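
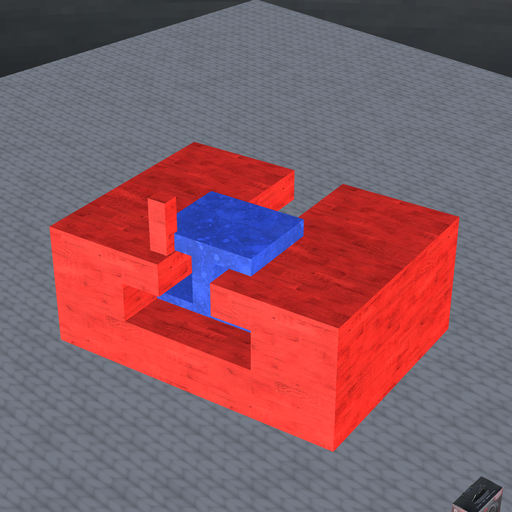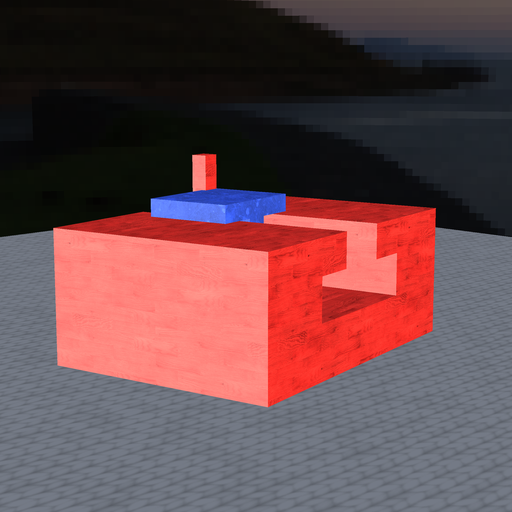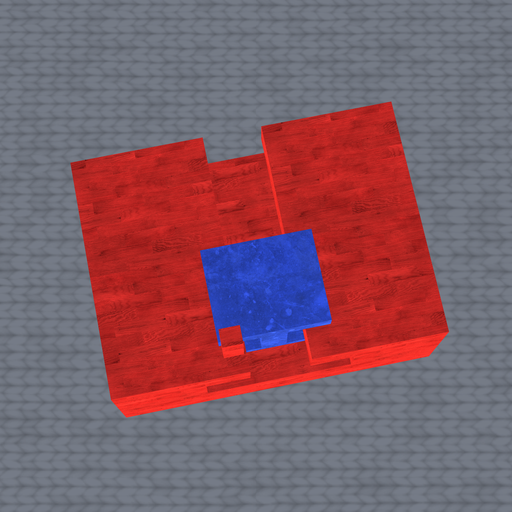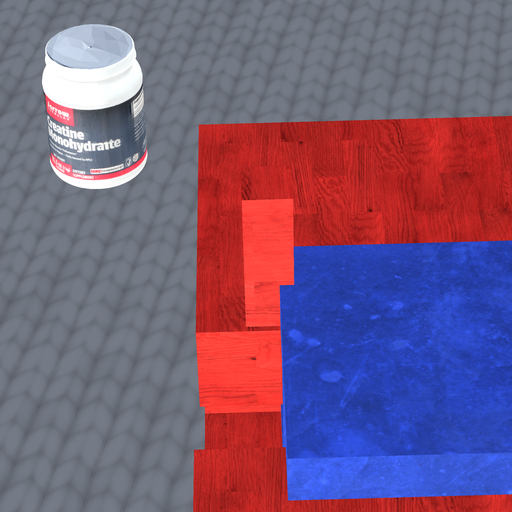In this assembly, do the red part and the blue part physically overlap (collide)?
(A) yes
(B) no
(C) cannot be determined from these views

(A) yes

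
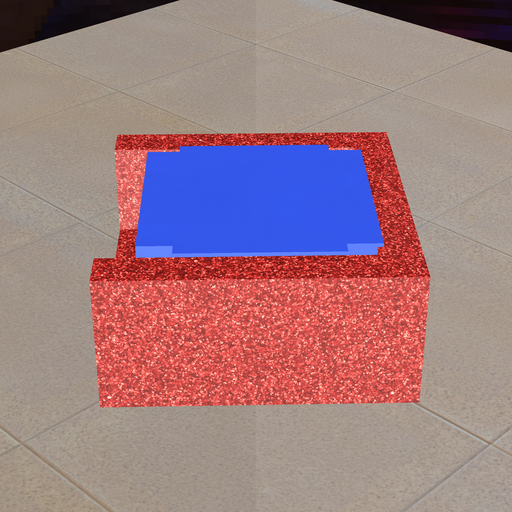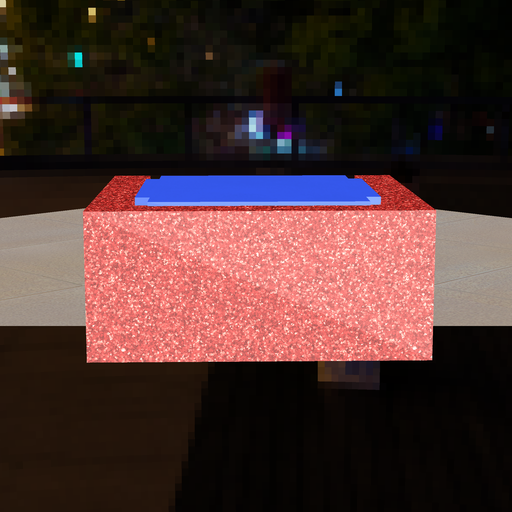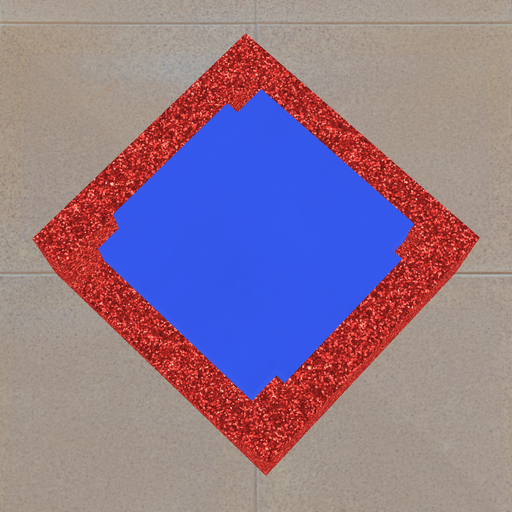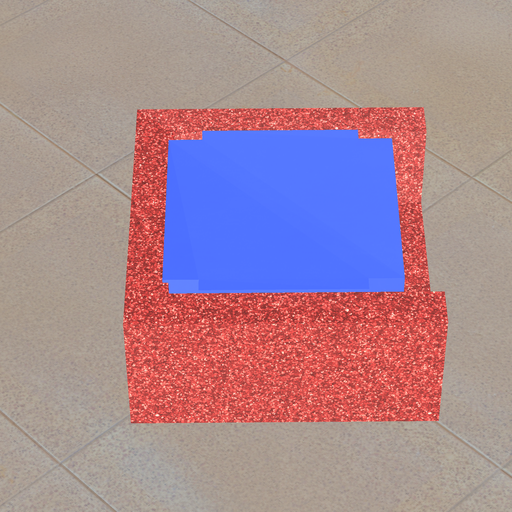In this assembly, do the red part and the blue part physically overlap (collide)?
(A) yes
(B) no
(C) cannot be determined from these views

(A) yes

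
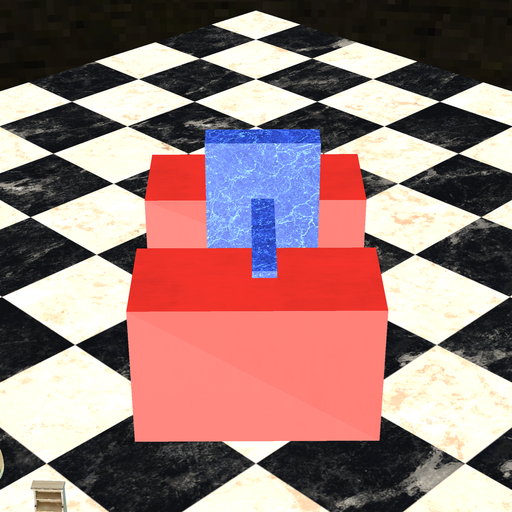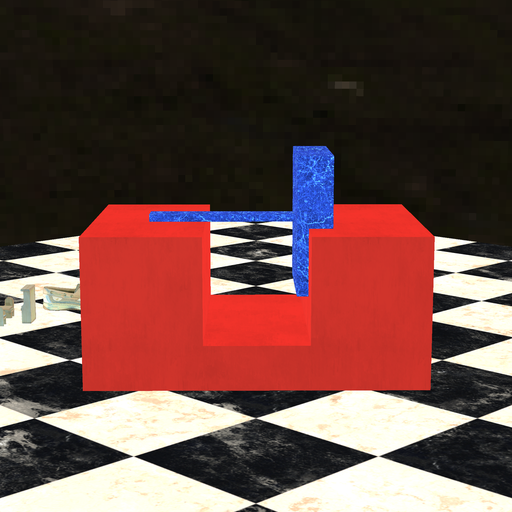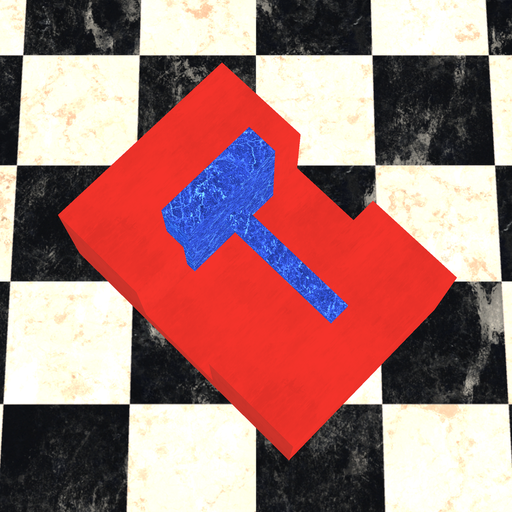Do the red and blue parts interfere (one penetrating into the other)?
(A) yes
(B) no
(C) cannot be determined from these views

(A) yes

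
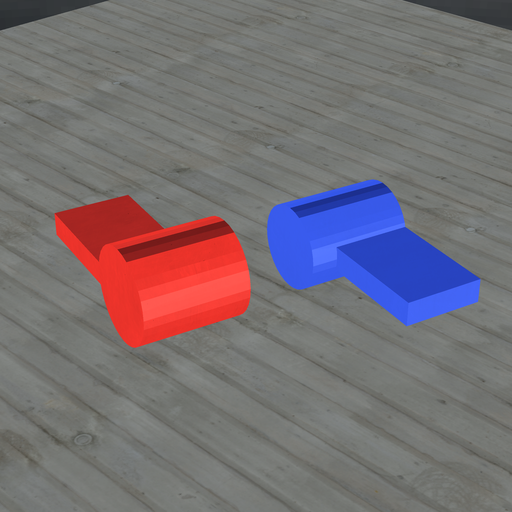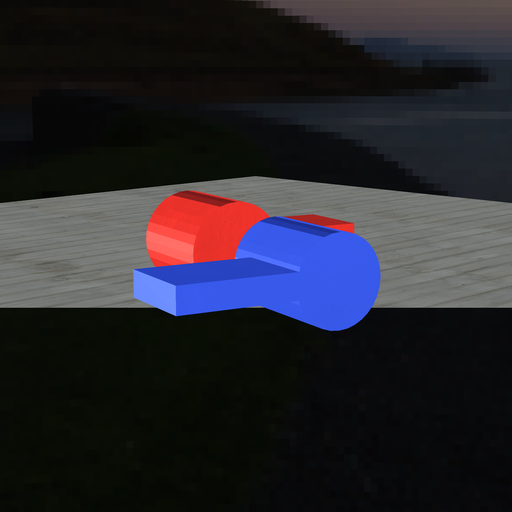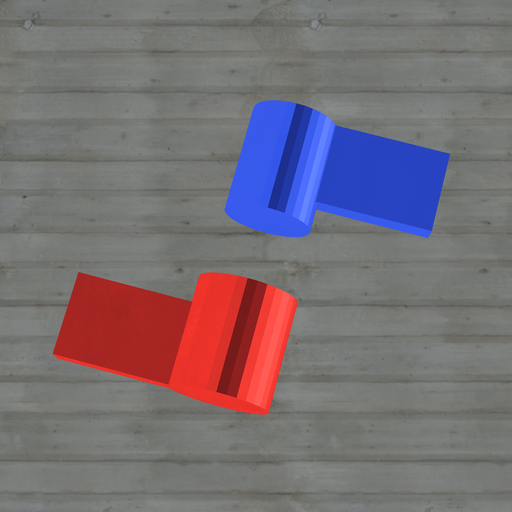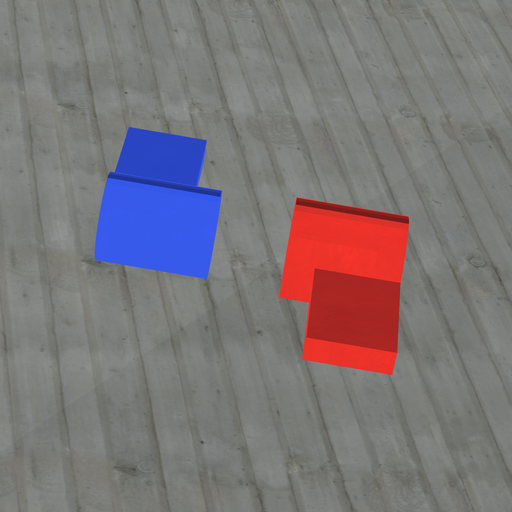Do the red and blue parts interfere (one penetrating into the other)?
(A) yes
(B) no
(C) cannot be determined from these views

(B) no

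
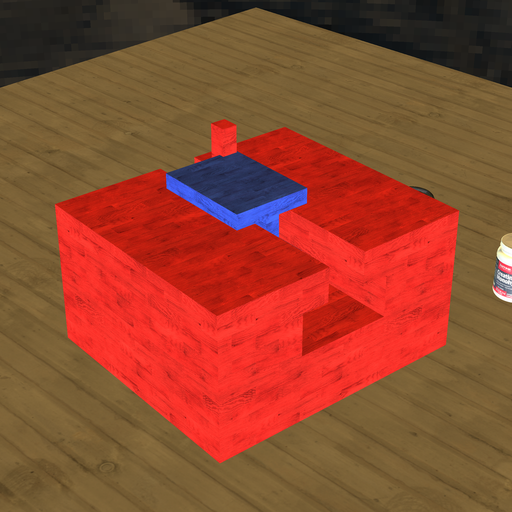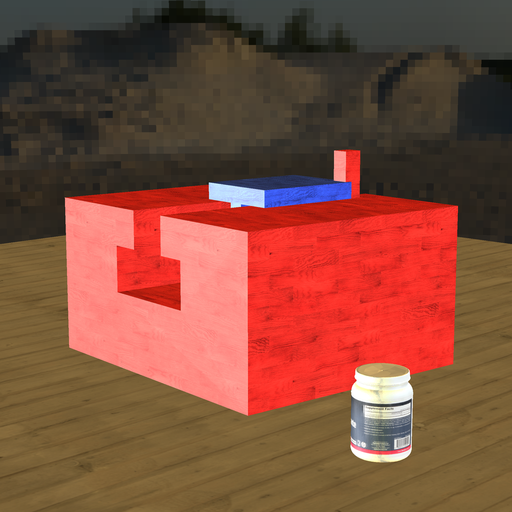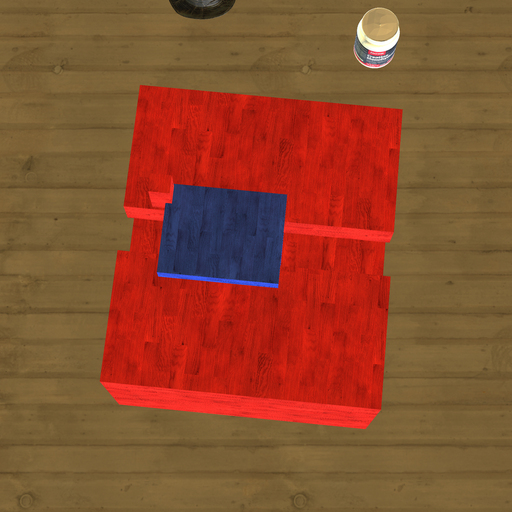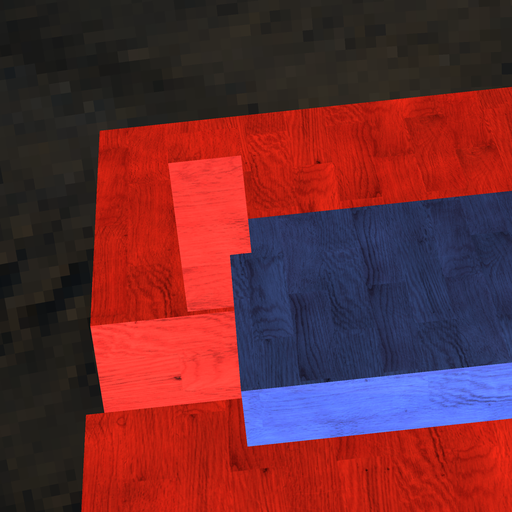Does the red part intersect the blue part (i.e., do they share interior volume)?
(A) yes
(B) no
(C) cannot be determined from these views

(A) yes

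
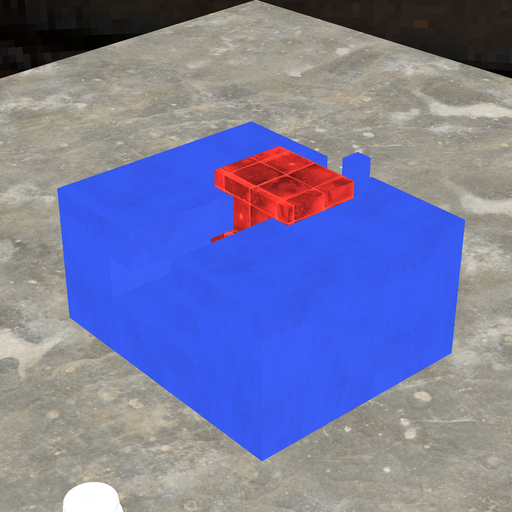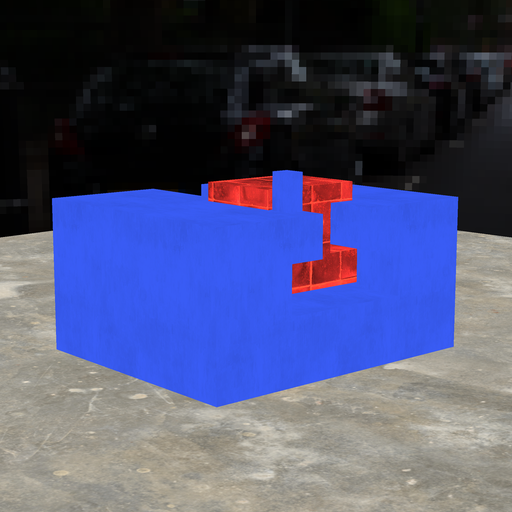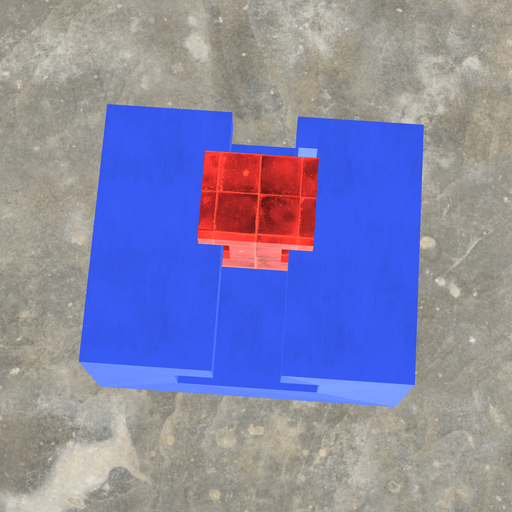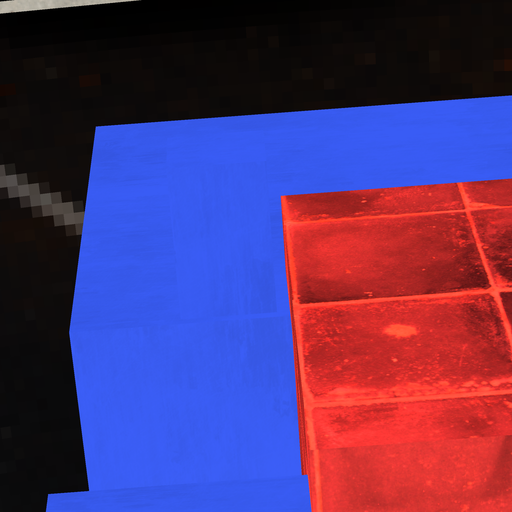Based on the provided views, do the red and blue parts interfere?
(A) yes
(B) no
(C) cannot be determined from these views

(B) no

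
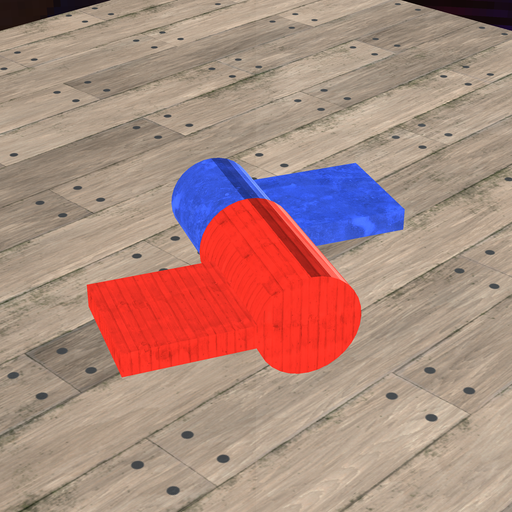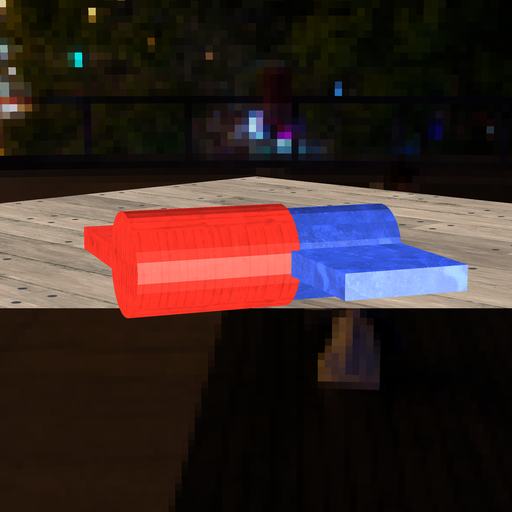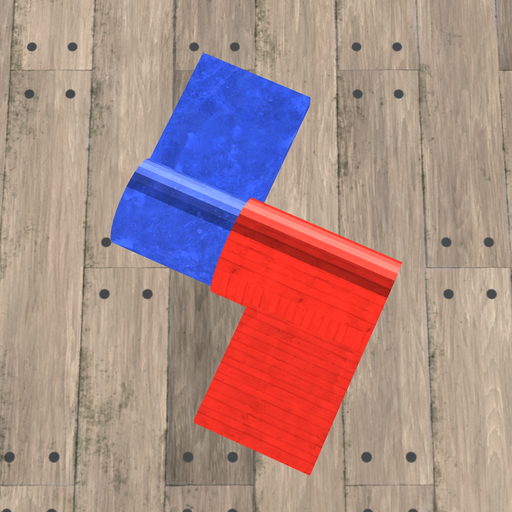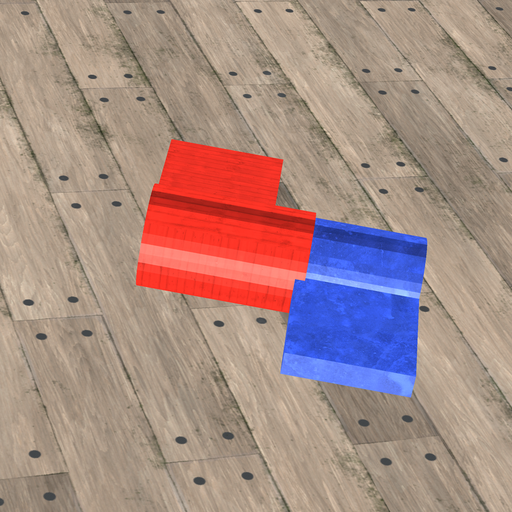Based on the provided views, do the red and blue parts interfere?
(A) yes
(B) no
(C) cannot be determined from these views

(A) yes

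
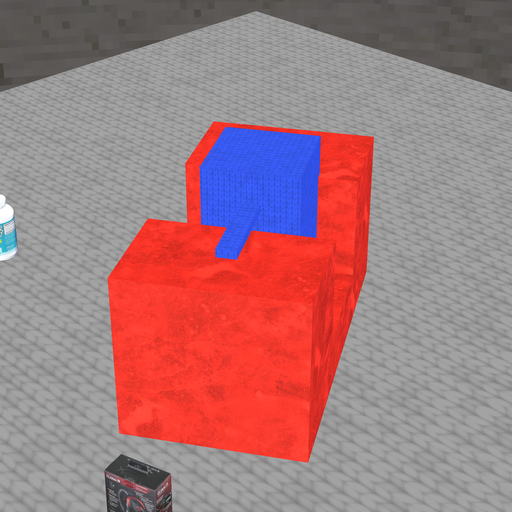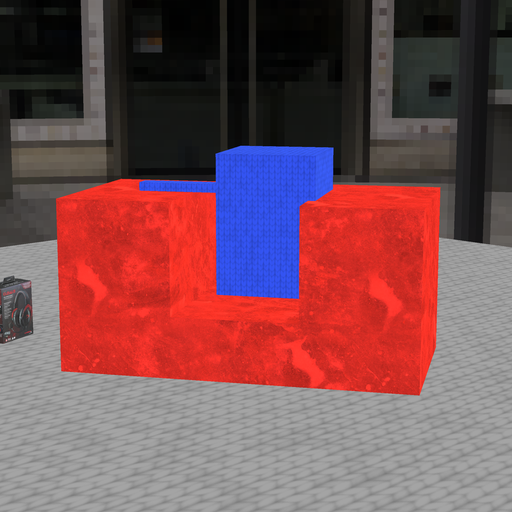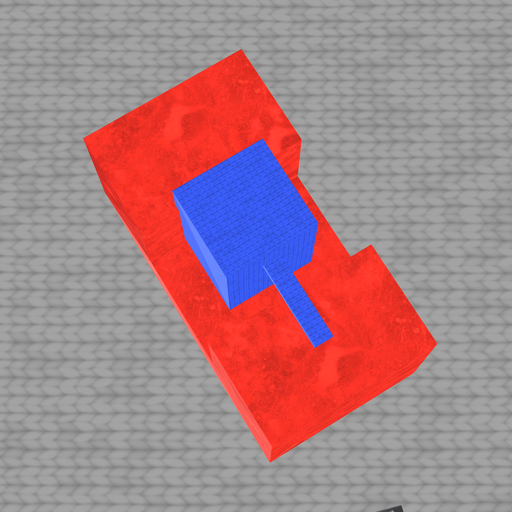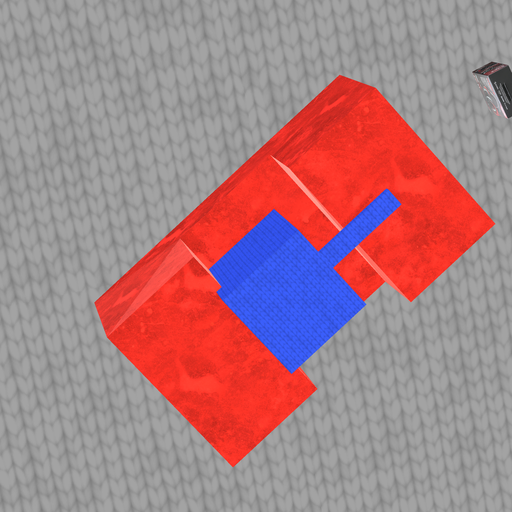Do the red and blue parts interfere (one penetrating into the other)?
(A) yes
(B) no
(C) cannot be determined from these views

(A) yes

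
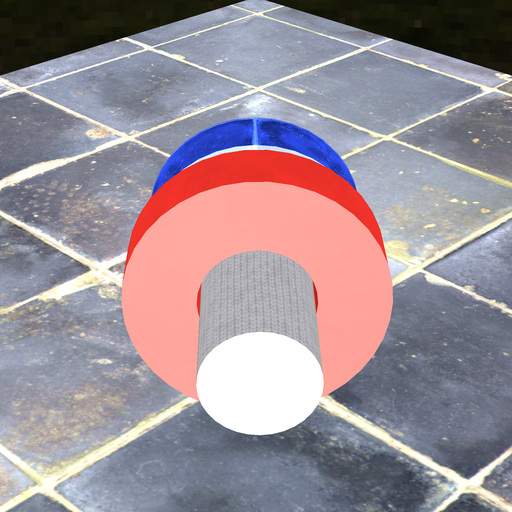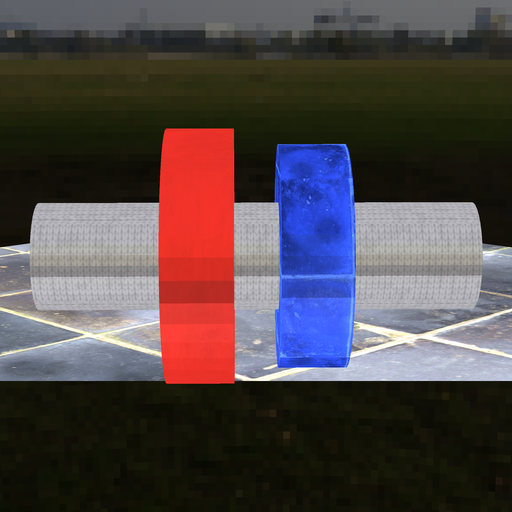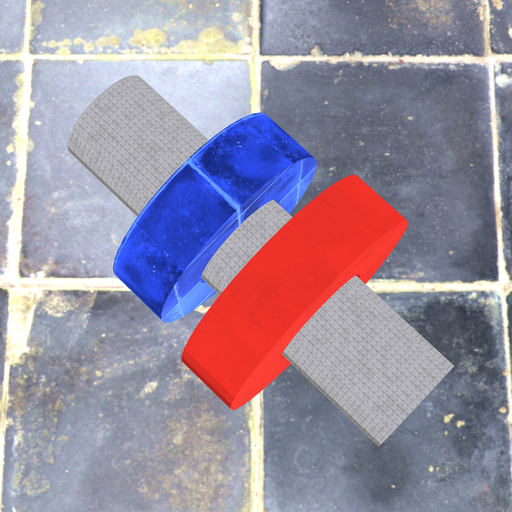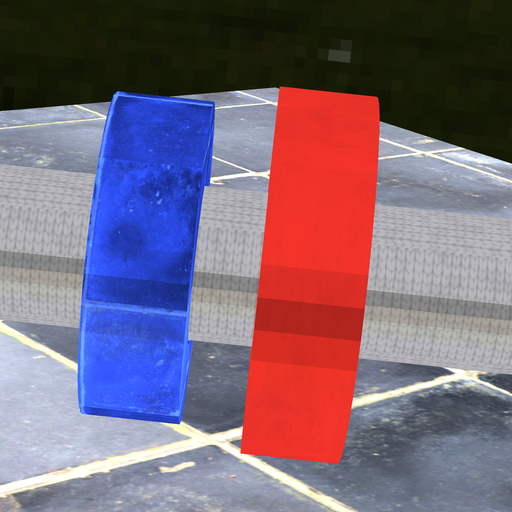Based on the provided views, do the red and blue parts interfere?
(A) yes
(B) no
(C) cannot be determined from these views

(B) no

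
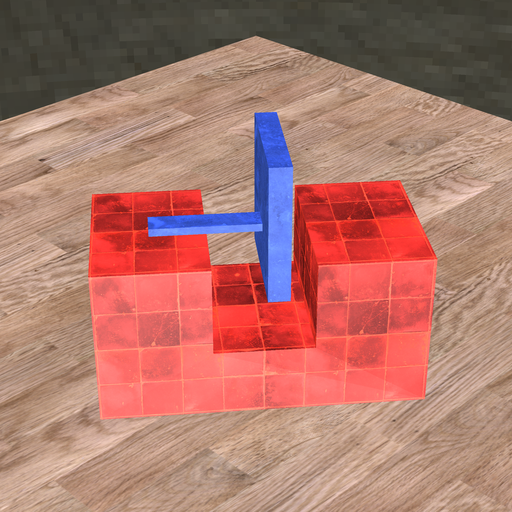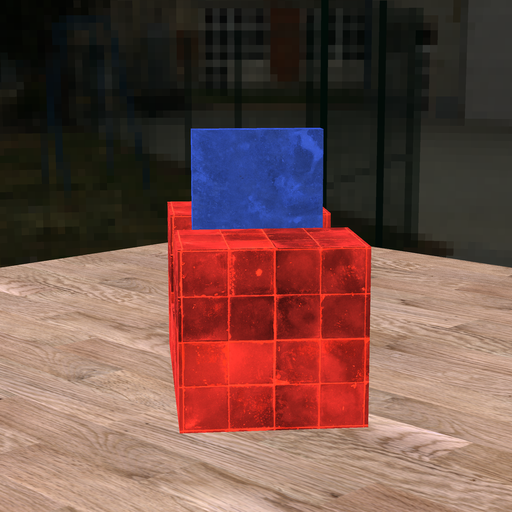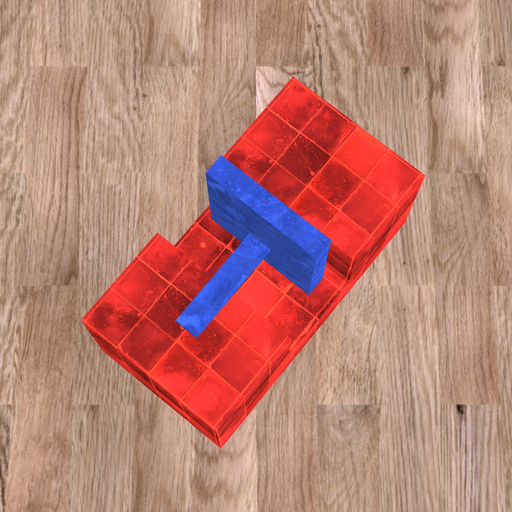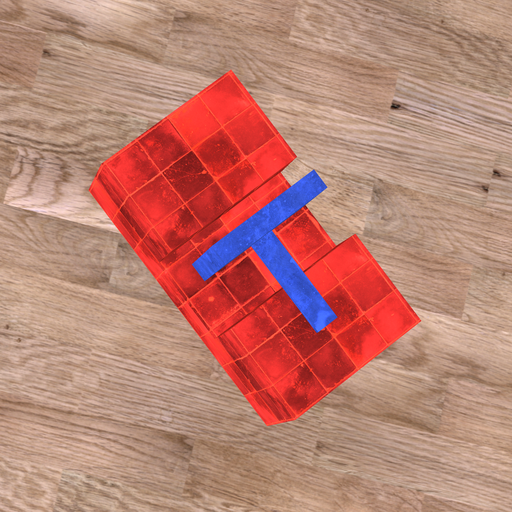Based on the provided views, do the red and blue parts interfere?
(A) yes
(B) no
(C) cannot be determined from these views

(B) no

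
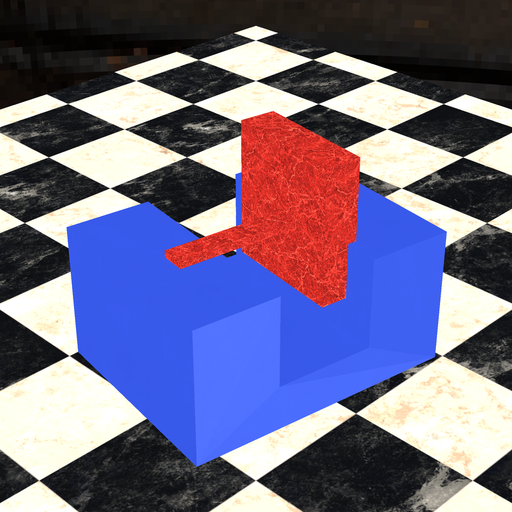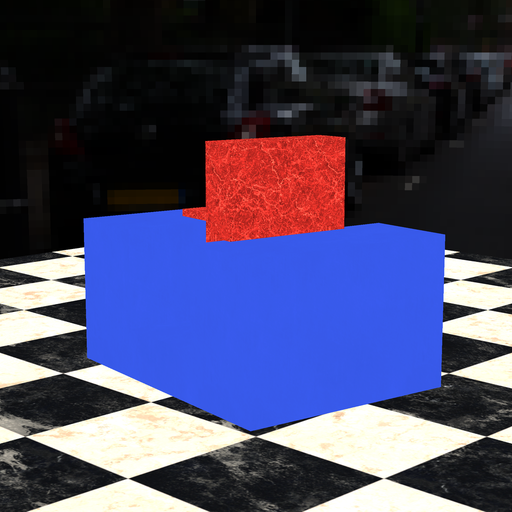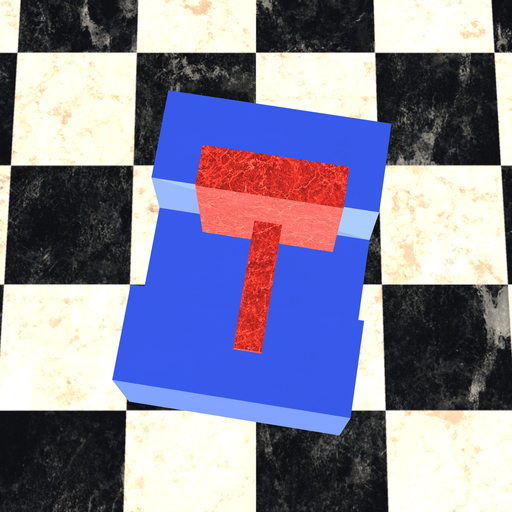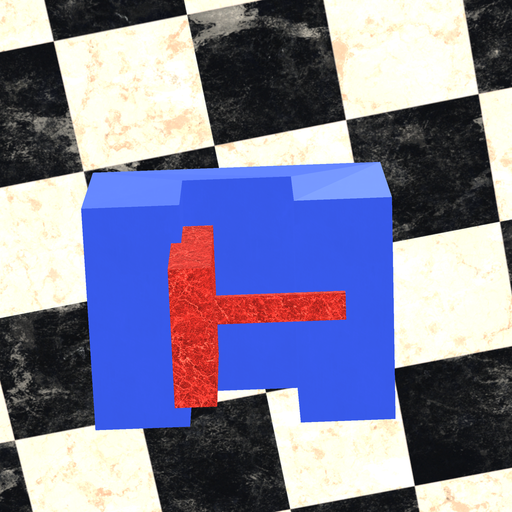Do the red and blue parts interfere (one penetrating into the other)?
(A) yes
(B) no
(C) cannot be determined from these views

(A) yes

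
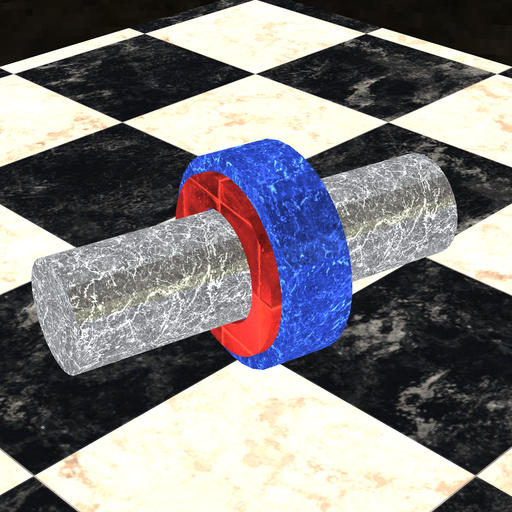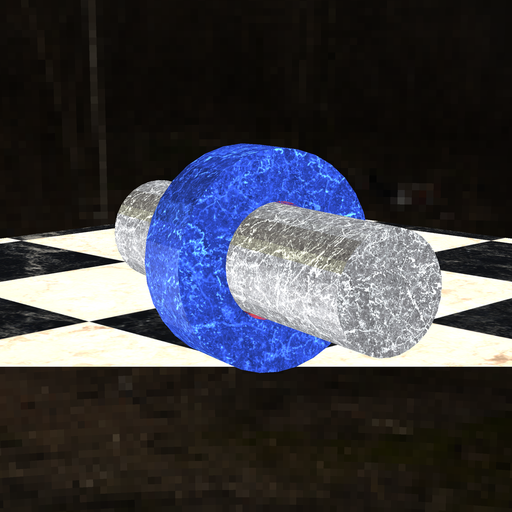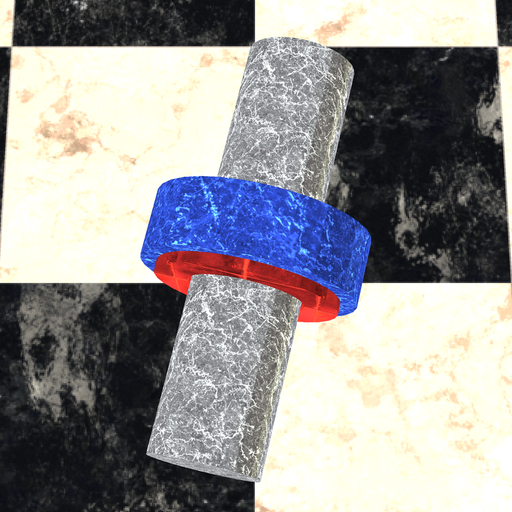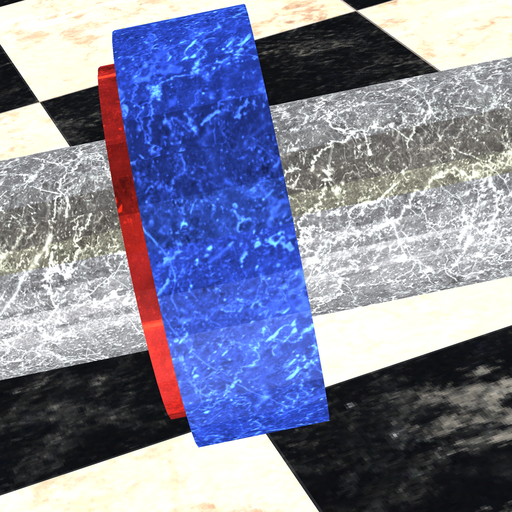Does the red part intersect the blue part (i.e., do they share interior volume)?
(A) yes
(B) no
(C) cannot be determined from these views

(A) yes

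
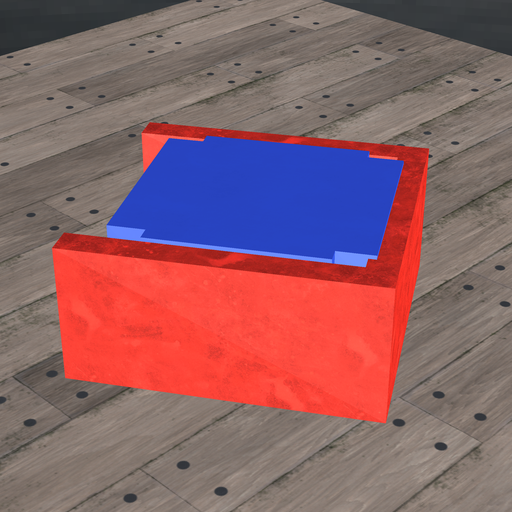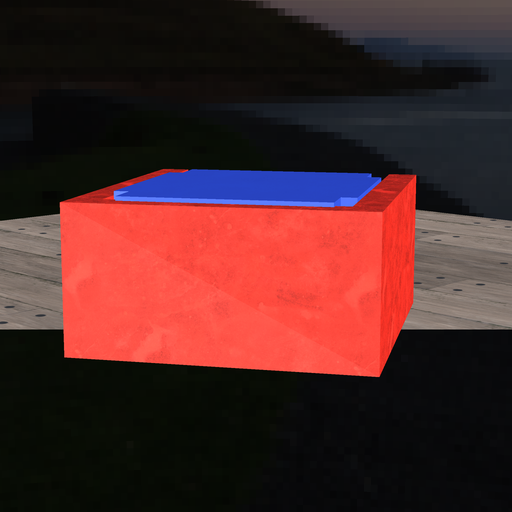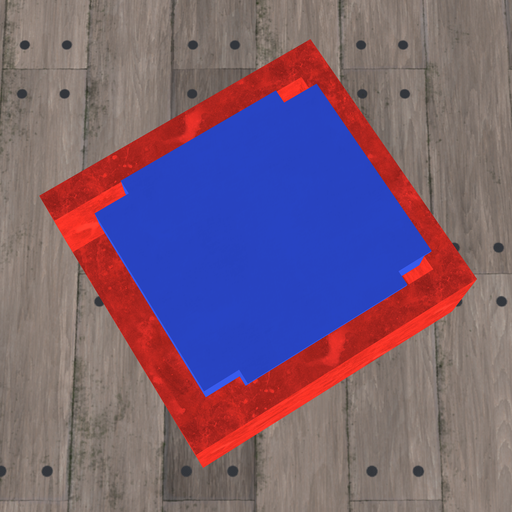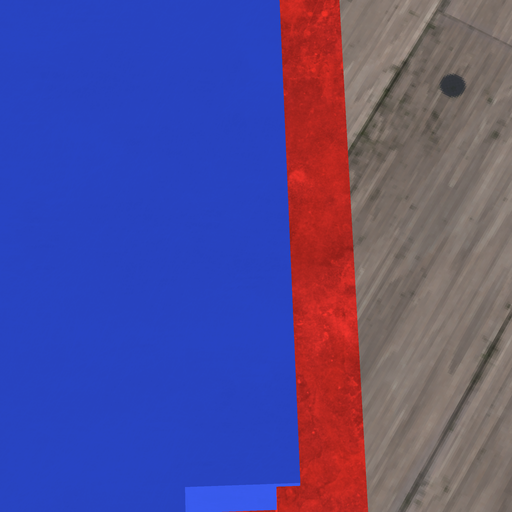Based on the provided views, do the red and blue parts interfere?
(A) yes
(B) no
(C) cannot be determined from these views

(A) yes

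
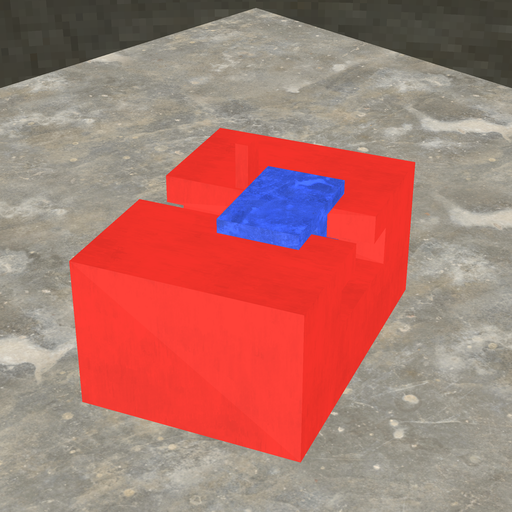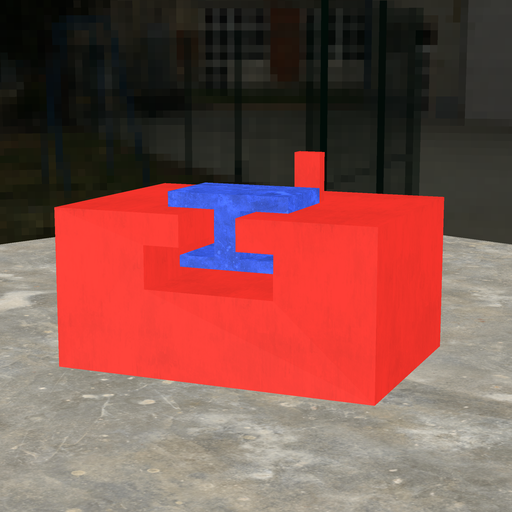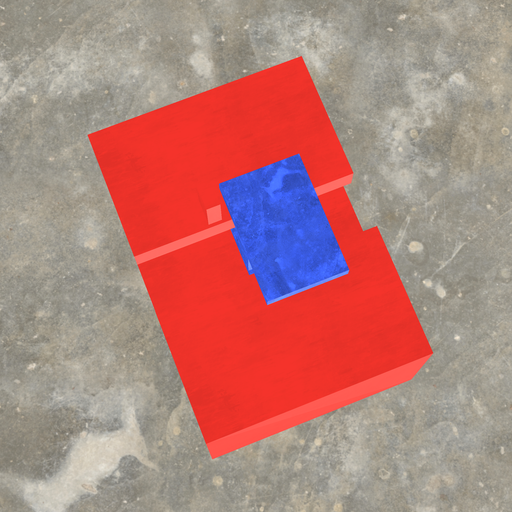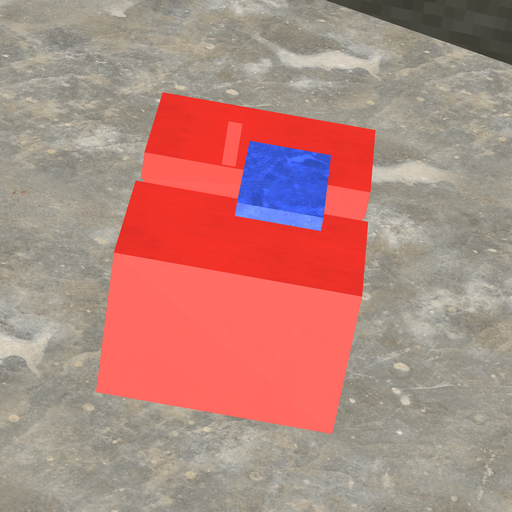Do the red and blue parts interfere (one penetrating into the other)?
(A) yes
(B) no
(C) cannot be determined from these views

(B) no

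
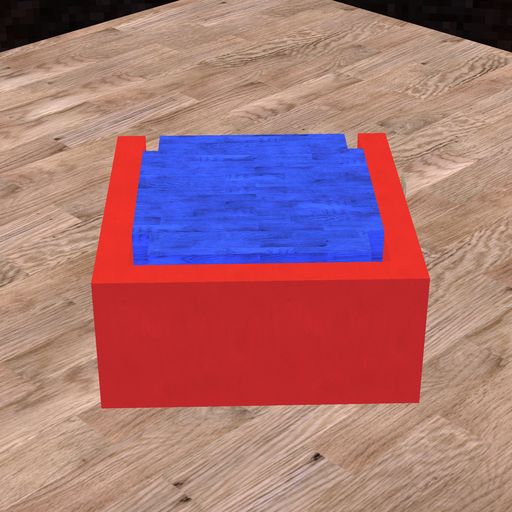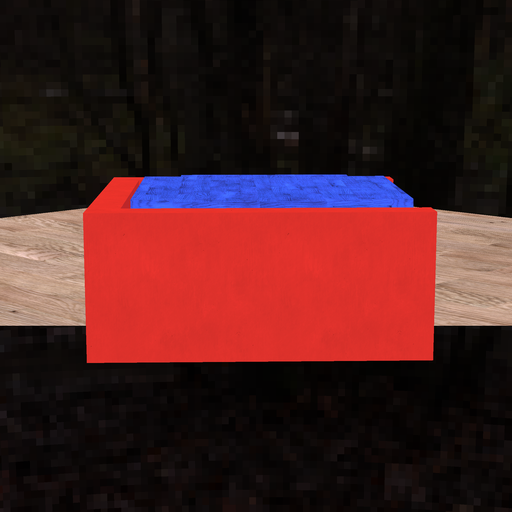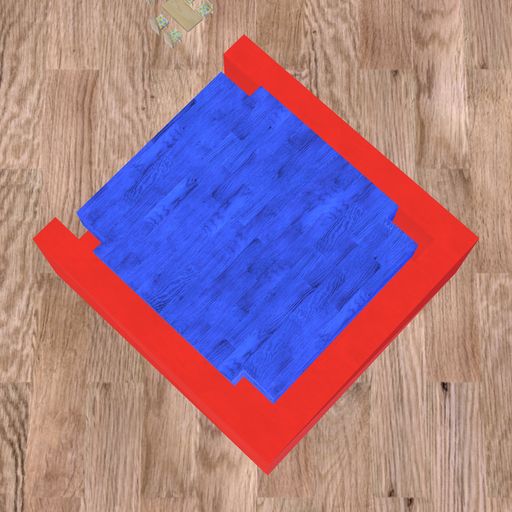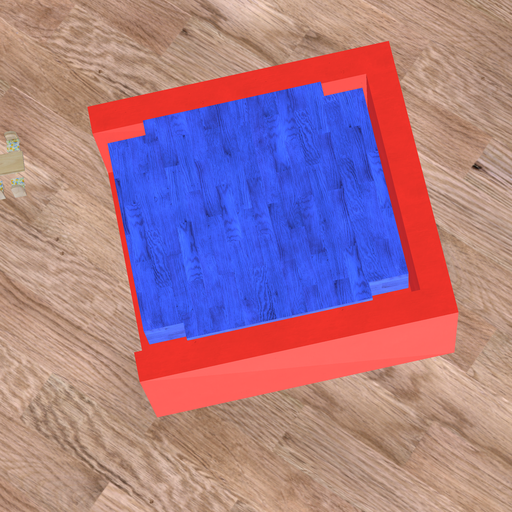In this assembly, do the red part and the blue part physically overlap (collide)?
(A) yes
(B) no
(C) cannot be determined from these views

(B) no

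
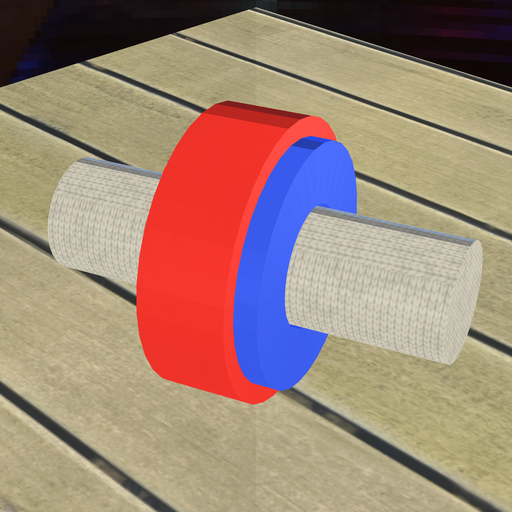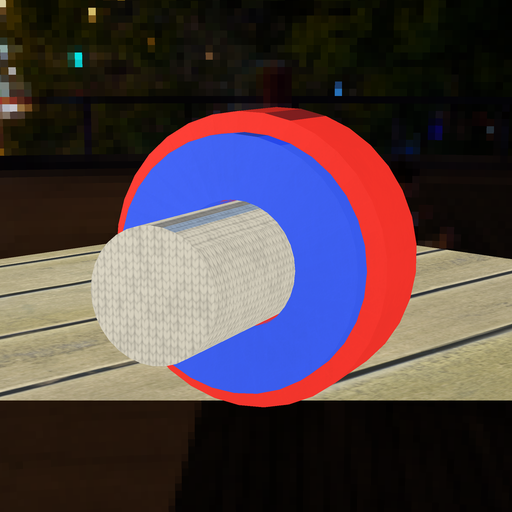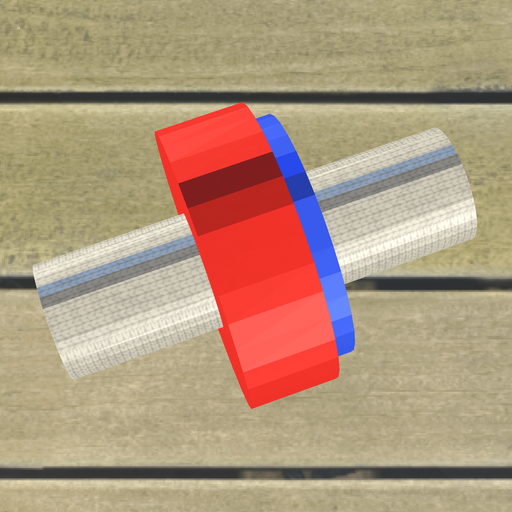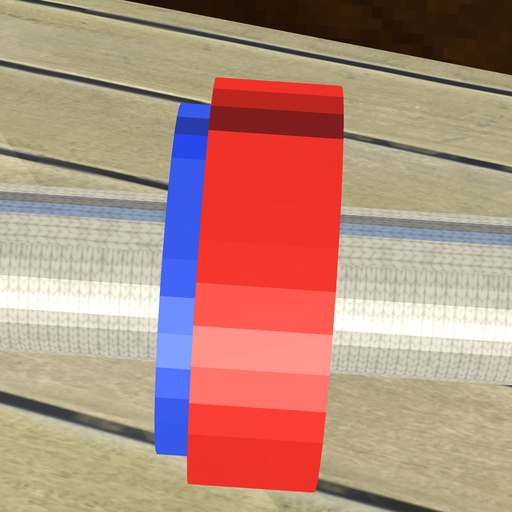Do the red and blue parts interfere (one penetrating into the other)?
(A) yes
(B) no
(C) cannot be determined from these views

(A) yes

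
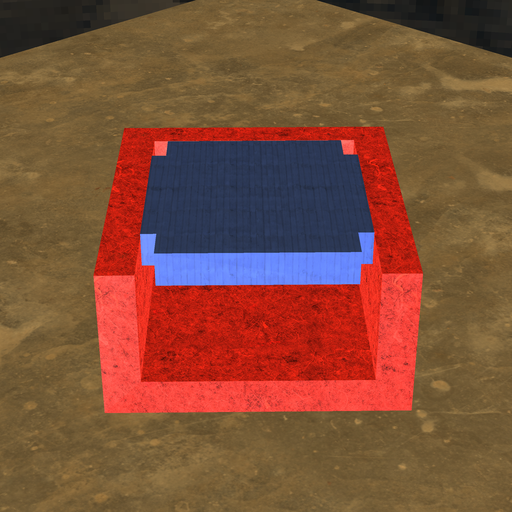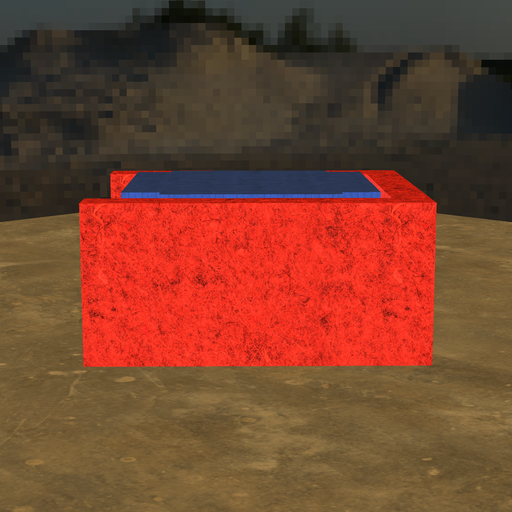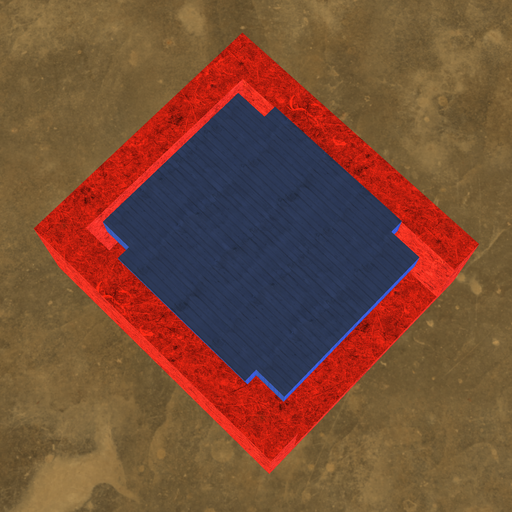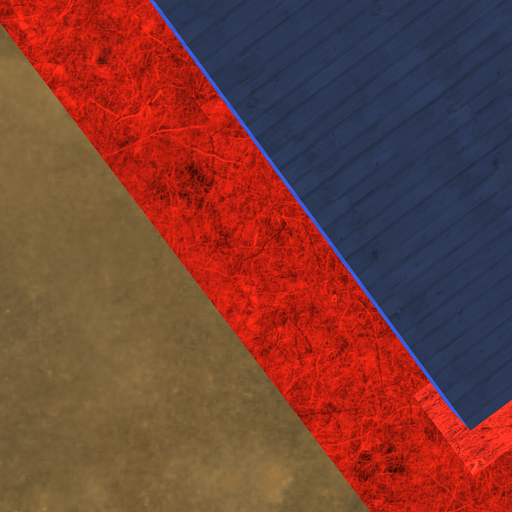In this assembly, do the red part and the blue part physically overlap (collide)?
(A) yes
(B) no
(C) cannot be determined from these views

(B) no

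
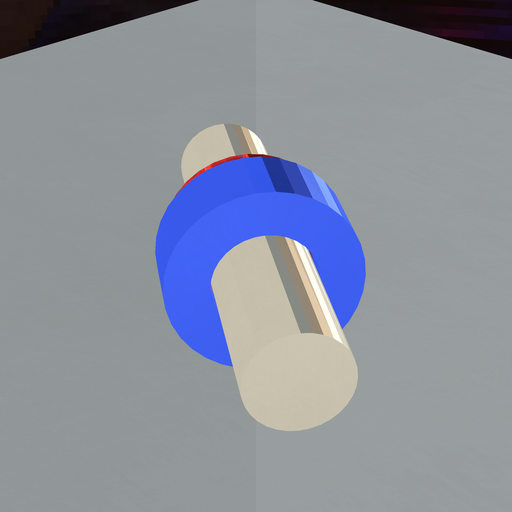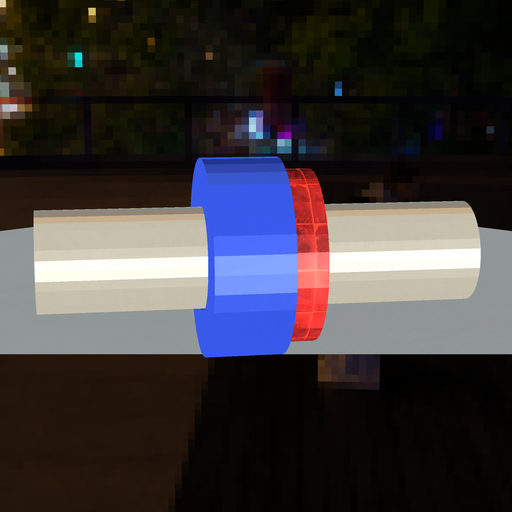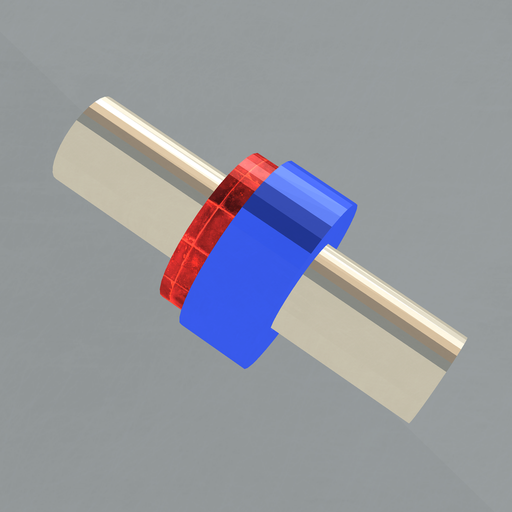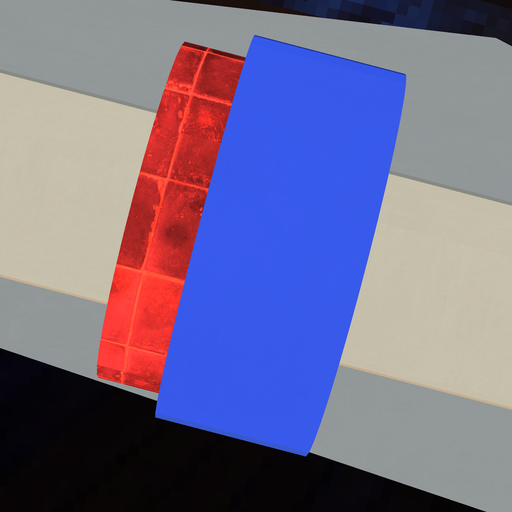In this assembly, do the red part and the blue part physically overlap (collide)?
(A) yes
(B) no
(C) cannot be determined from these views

(A) yes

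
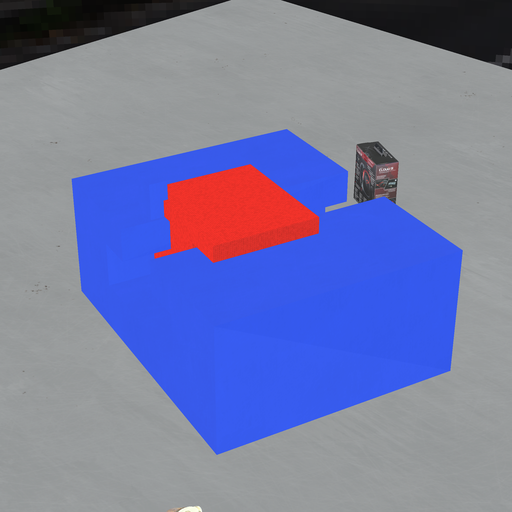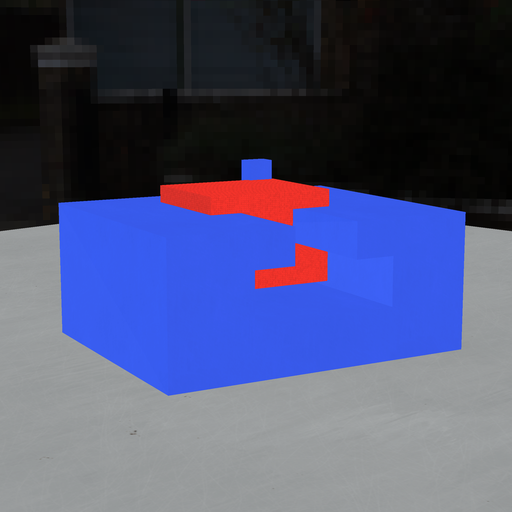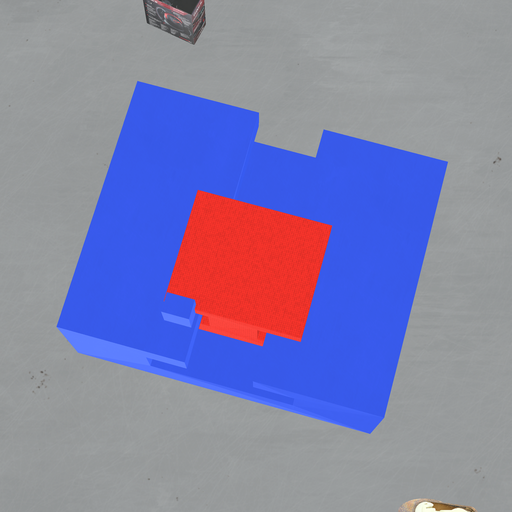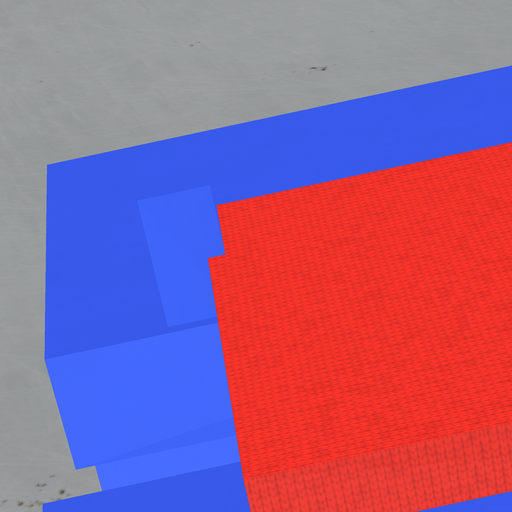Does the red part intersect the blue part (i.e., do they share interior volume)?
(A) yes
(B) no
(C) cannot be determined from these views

(A) yes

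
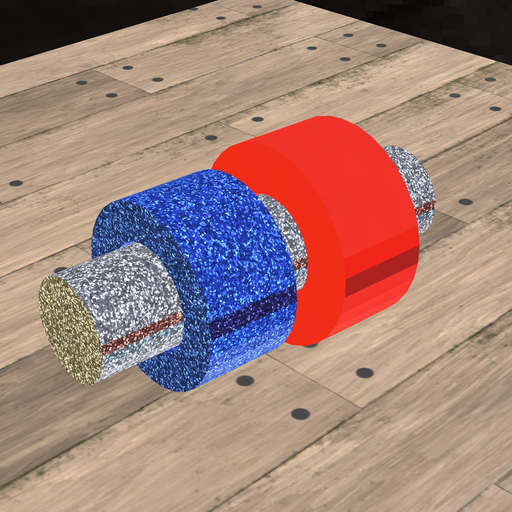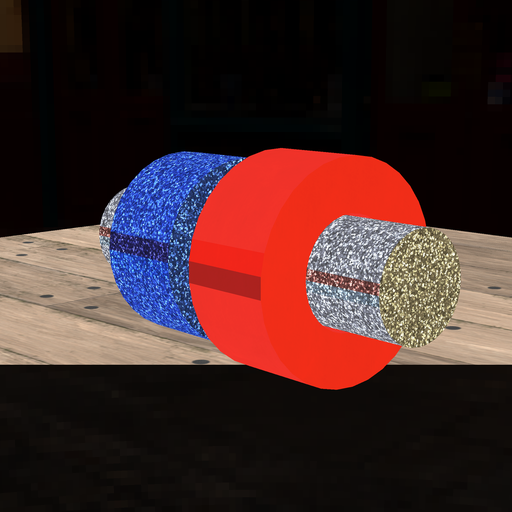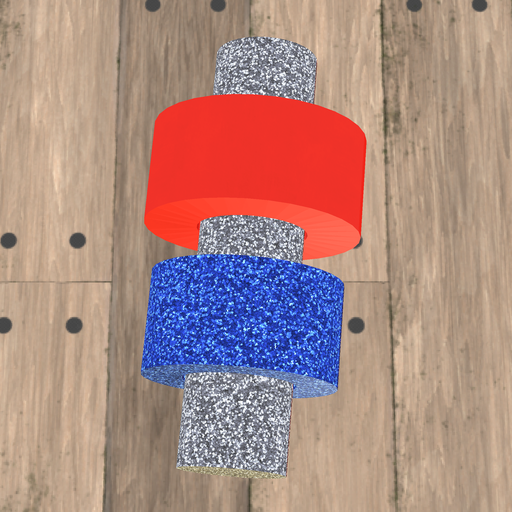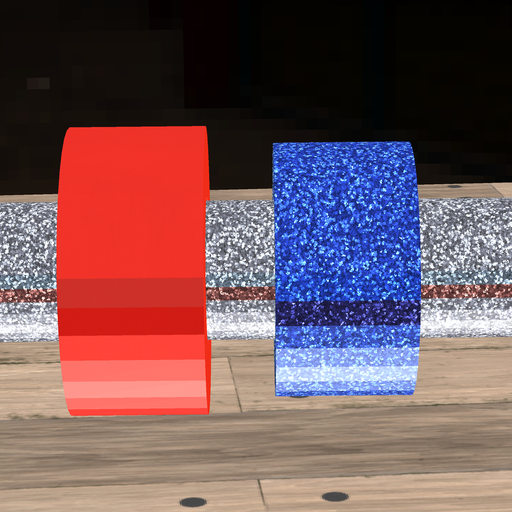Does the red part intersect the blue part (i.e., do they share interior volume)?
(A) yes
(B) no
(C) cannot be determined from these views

(B) no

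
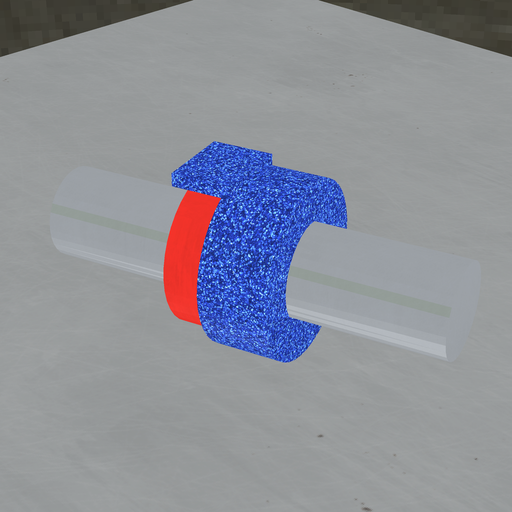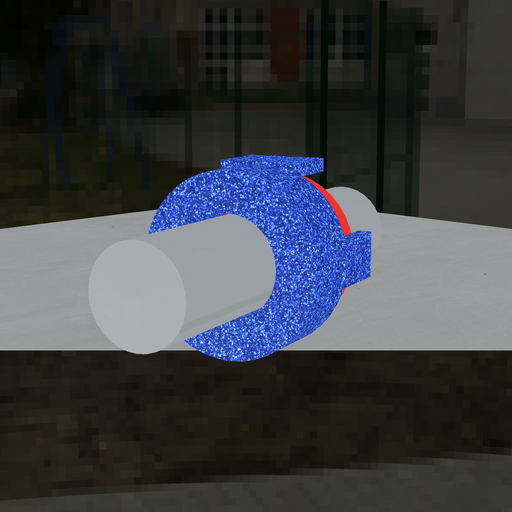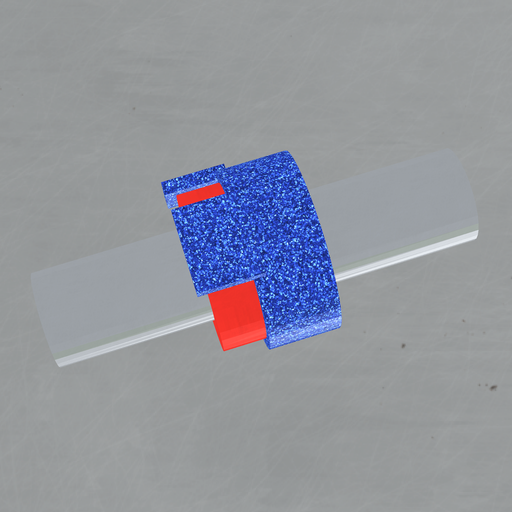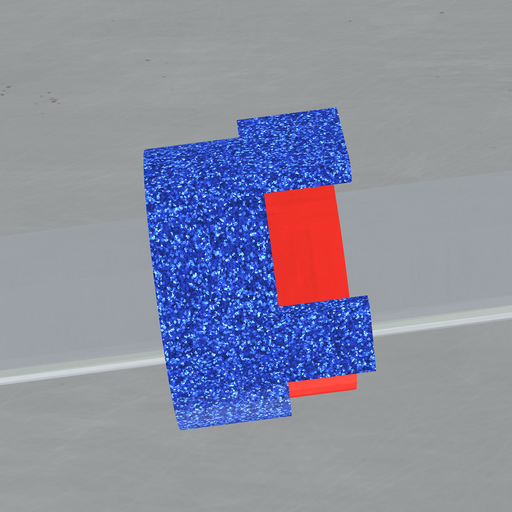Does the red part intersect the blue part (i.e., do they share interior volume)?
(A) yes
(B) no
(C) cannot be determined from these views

(A) yes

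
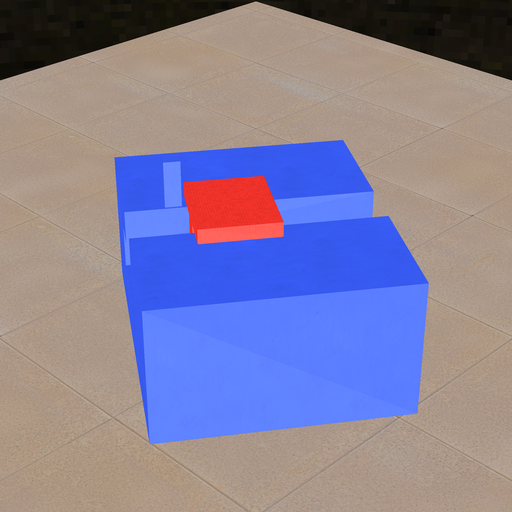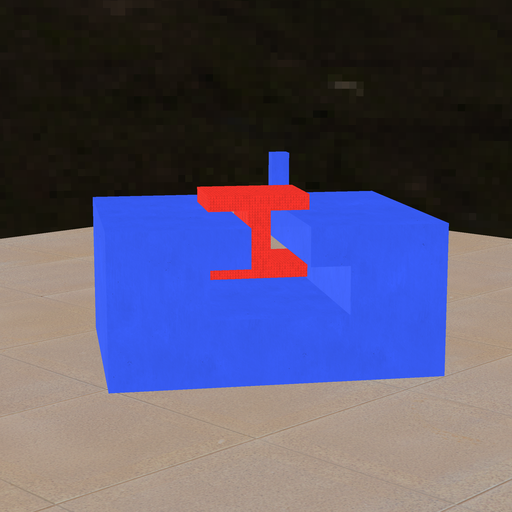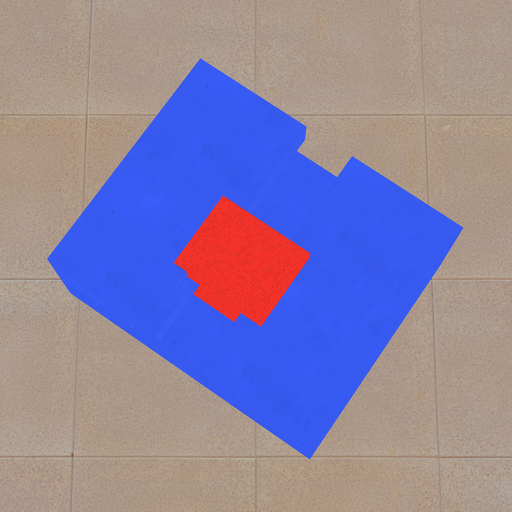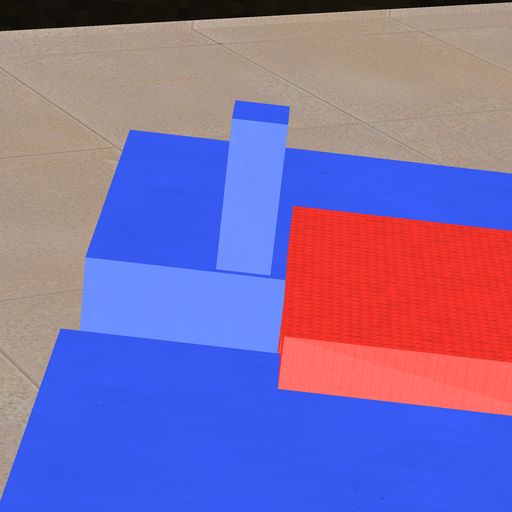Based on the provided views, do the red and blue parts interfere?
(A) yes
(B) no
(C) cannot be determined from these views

(B) no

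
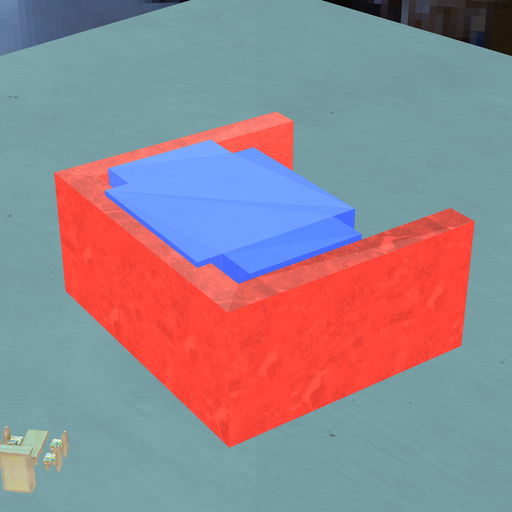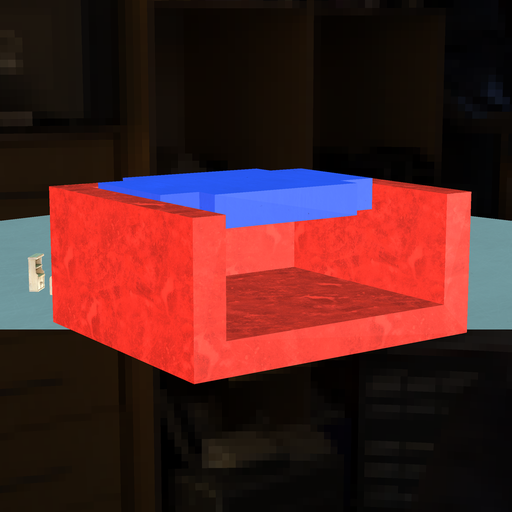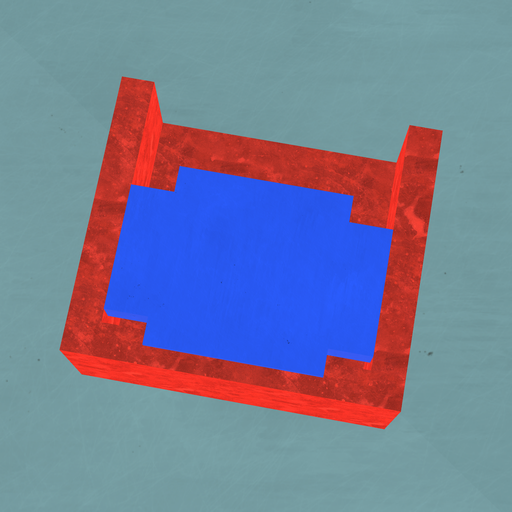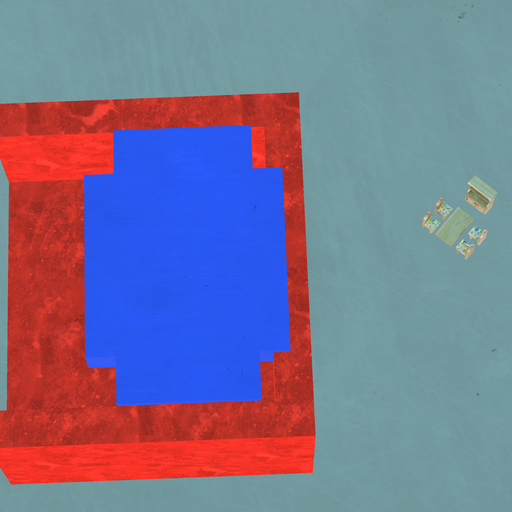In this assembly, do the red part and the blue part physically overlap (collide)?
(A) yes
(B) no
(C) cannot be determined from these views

(A) yes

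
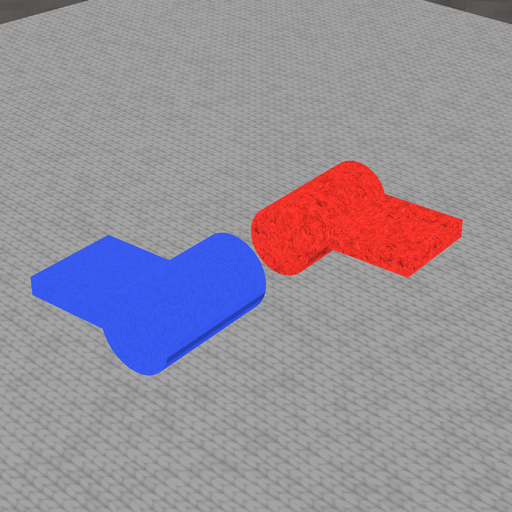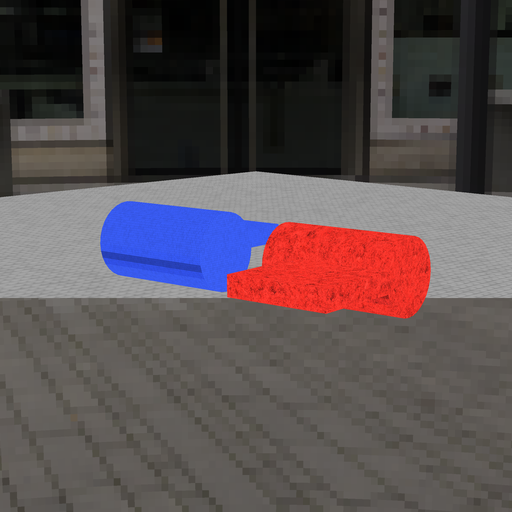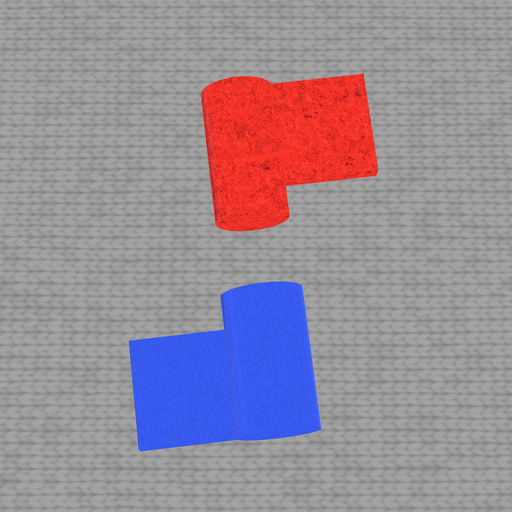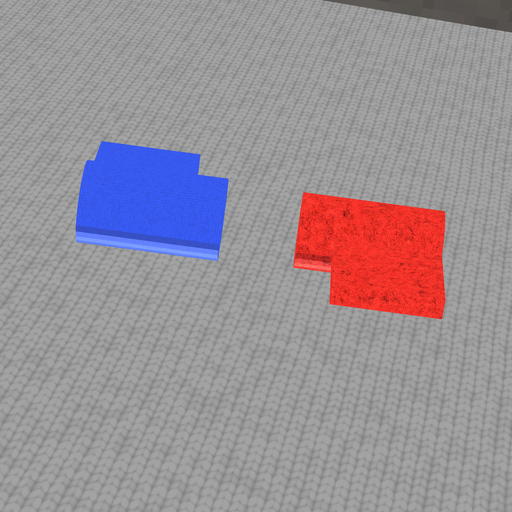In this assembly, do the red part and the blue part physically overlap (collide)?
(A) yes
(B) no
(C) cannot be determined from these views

(B) no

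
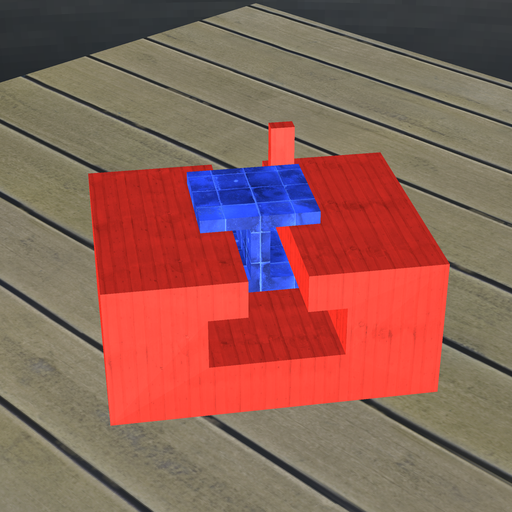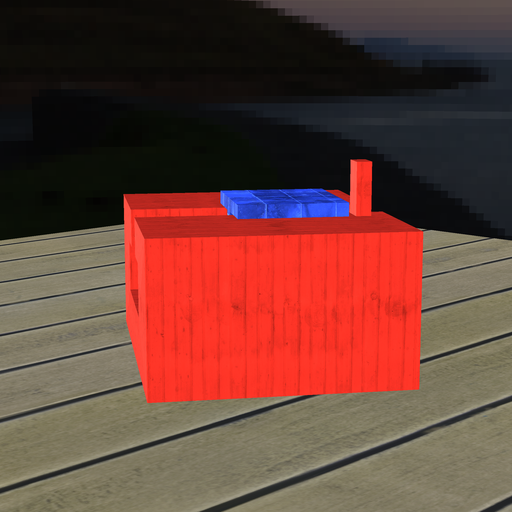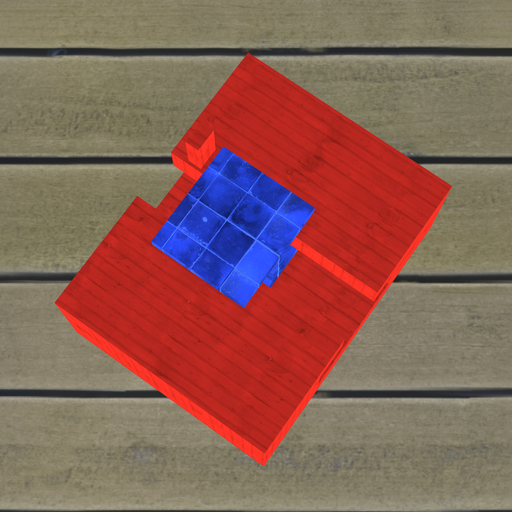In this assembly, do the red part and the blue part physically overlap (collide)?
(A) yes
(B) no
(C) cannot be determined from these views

(B) no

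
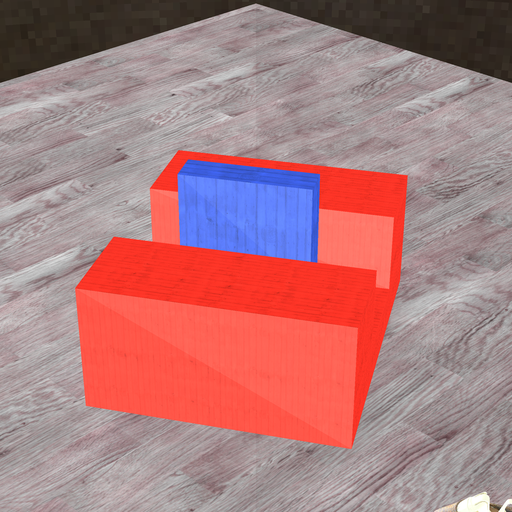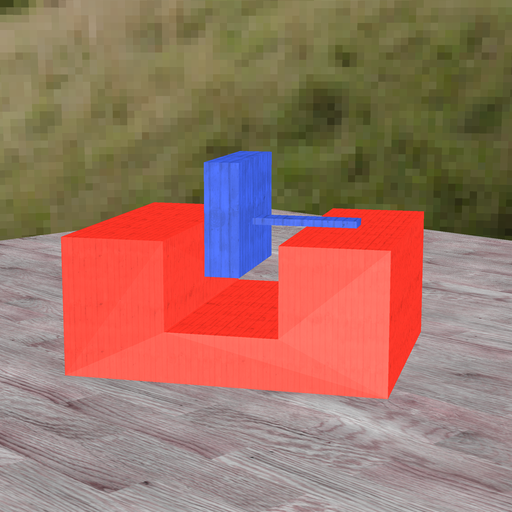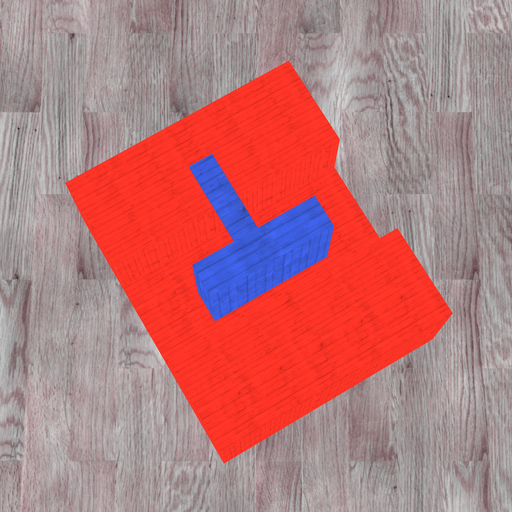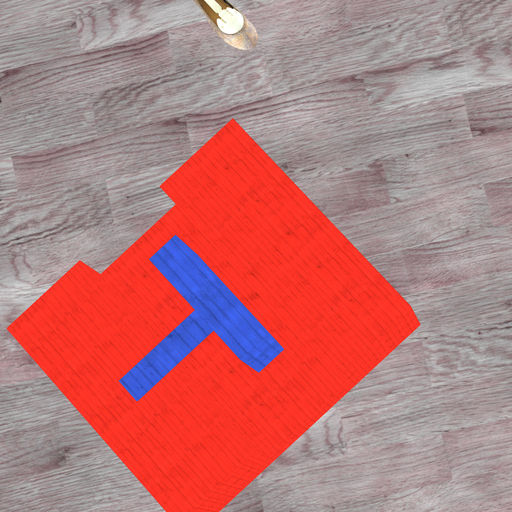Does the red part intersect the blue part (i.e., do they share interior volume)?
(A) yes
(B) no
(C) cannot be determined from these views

(B) no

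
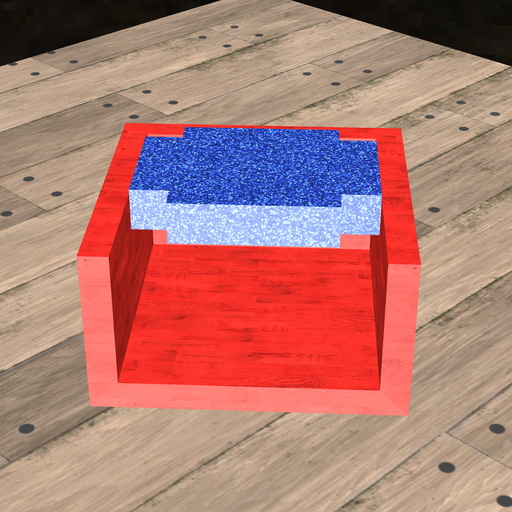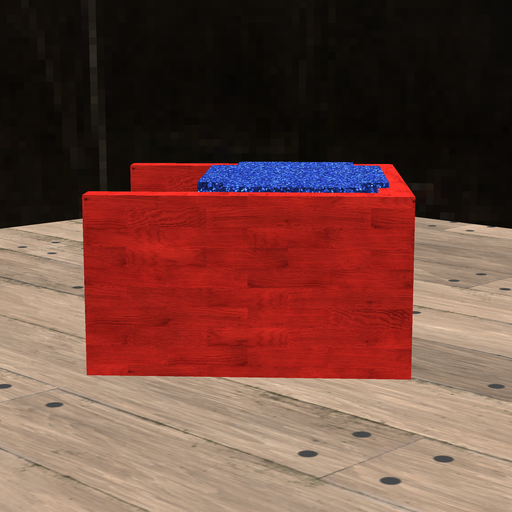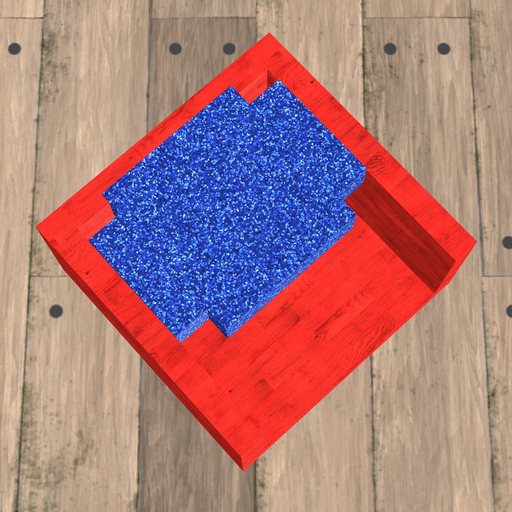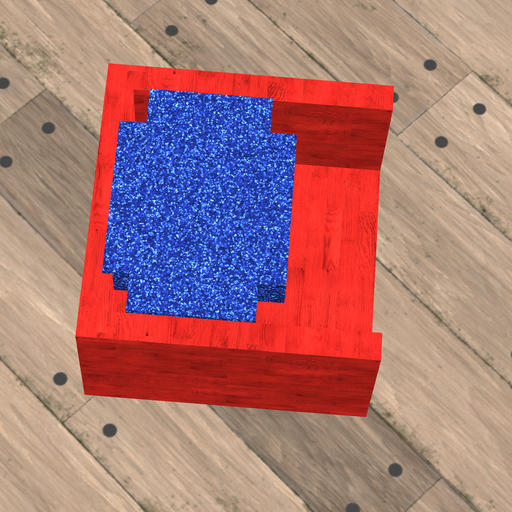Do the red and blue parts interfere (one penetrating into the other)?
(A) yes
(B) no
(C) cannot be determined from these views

(A) yes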